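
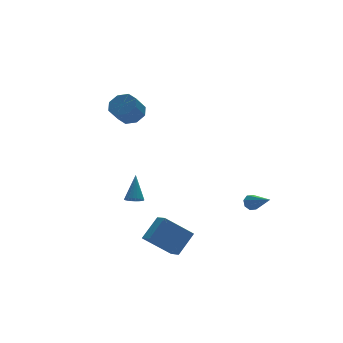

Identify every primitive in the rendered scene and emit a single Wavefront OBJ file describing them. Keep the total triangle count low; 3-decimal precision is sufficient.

v -0.606 3.465 2.564
v 0.045 3.139 2.982
v -0.723 2.748 3.874
v -1.374 3.075 3.456
v -0.073 3.749 3.148
v -0.841 3.358 4.04
v -0.503 4.193 2.972
v -1.271 3.802 3.863
v -0.993 4.211 2.557
v -1.762 3.82 3.448
v -1.257 3.792 2.146
v -2.025 3.401 3.038
v -1.139 3.182 1.98
v -1.907 2.791 2.872
v -0.709 2.738 2.157
v -1.477 2.347 3.048
v -0.218 2.72 2.572
v -0.987 2.329 3.463
v 3.261 -2.339 -2.662
v 3.417 -2.549 -3.112
v 3.439 -3.801 -1.918
v 3.72 -2.404 -2.899
v 3.754 -2.221 -2.547
v 3.5 -2.107 -2.263
v 3.106 -2.129 -2.213
v 2.803 -2.274 -2.426
v 2.768 -2.458 -2.778
v 3.023 -2.572 -3.062
v -2.595 -0.381 -1.896
v -2.109 -0.536 -1.997
v -2.065 0.401 -0.544
v -2.116 -0.359 -2.097
v -2.196 -0.186 -2.166
v -2.337 -0.043 -2.194
v -2.517 0.049 -2.176
v -2.709 0.076 -2.116
v -2.883 0.033 -2.023
v -3.014 -0.074 -1.91
v -3.081 -0.227 -1.795
v -3.075 -0.403 -1.695
v -2.995 -0.577 -1.626
v -2.854 -0.72 -1.598
v -2.674 -0.812 -1.616
v -2.482 -0.839 -1.676
v -2.307 -0.795 -1.769
v -2.176 -0.689 -1.882
v -3.702 -3.947 -2.939
v -2.627 -3.603 -1.876
v -3.667 -3.13 -3.238
v -2.593 -2.787 -2.175
v -2.327 -4.453 -4.165
v -1.253 -4.11 -3.102
v -2.293 -3.637 -4.464
v -1.218 -3.293 -3.401
f 2 1 5
f 2 5 3
f 3 5 6
f 3 6 4
f 5 1 7
f 5 7 6
f 6 7 8
f 6 8 4
f 7 1 9
f 7 9 8
f 8 9 10
f 8 10 4
f 9 1 11
f 9 11 10
f 10 11 12
f 10 12 4
f 11 1 13
f 11 13 12
f 12 13 14
f 12 14 4
f 13 1 15
f 13 15 14
f 14 15 16
f 14 16 4
f 15 1 17
f 15 17 16
f 16 17 18
f 16 18 4
f 17 1 2
f 17 2 18
f 18 2 3
f 18 3 4
f 20 19 22
f 20 22 21
f 22 19 23
f 22 23 21
f 23 19 24
f 23 24 21
f 24 19 25
f 24 25 21
f 25 19 26
f 25 26 21
f 26 19 27
f 26 27 21
f 27 19 28
f 27 28 21
f 28 19 20
f 28 20 21
f 30 29 32
f 30 32 31
f 32 29 33
f 32 33 31
f 33 29 34
f 33 34 31
f 34 29 35
f 34 35 31
f 35 29 36
f 35 36 31
f 36 29 37
f 36 37 31
f 37 29 38
f 37 38 31
f 38 29 39
f 38 39 31
f 39 29 40
f 39 40 31
f 40 29 41
f 40 41 31
f 41 29 42
f 41 42 31
f 42 29 43
f 42 43 31
f 43 29 44
f 43 44 31
f 44 29 45
f 44 45 31
f 45 29 46
f 45 46 31
f 46 29 30
f 46 30 31
f 48 50 47
f 51 48 47
f 47 50 49
f 49 51 47
f 48 54 50
f 52 48 51
f 52 54 48
f 50 54 49
f 53 51 49
f 49 54 53
f 53 52 51
f 54 52 53



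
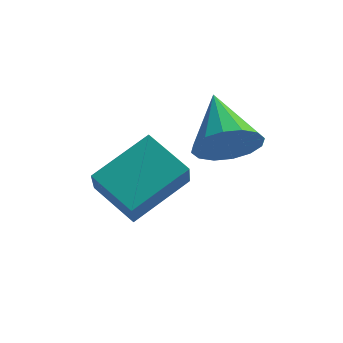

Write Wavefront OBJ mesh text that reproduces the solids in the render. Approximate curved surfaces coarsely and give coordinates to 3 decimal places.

v 2.147 -3.178 -0.642
v 2.593 -3.401 0.19
v 1.253 -1.742 0.222
v 2.899 -3.074 -0.038
v 3.003 -2.775 -0.427
v 2.878 -2.584 -0.874
v 2.557 -2.552 -1.259
v 2.126 -2.688 -1.479
v 1.701 -2.955 -1.474
v 1.396 -3.282 -1.247
v 1.292 -3.581 -0.857
v 1.417 -3.773 -0.41
v 1.738 -3.805 -0.025
v 2.168 -3.669 0.194
v -0.044 -4.27 -3.44
v 0.253 -5.149 -2.3
v -1.338 -3.79 -2.734
v -1.041 -4.669 -1.594
v 0.981 -2.791 -2.566
v 1.278 -3.67 -1.426
v -0.313 -2.311 -1.86
v -0.016 -3.19 -0.72
f 2 1 4
f 2 4 3
f 4 1 5
f 4 5 3
f 5 1 6
f 5 6 3
f 6 1 7
f 6 7 3
f 7 1 8
f 7 8 3
f 8 1 9
f 8 9 3
f 9 1 10
f 9 10 3
f 10 1 11
f 10 11 3
f 11 1 12
f 11 12 3
f 12 1 13
f 12 13 3
f 13 1 14
f 13 14 3
f 14 1 2
f 14 2 3
f 16 18 15
f 19 16 15
f 15 18 17
f 17 19 15
f 16 22 18
f 20 16 19
f 20 22 16
f 18 22 17
f 21 19 17
f 17 22 21
f 21 20 19
f 22 20 21



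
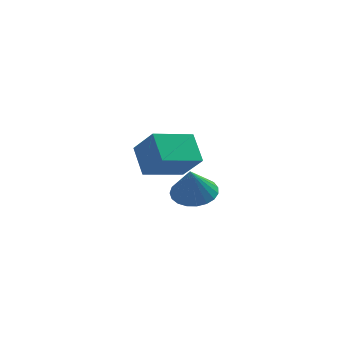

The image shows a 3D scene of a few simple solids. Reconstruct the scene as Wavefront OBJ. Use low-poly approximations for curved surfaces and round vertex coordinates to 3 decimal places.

v -1.523 0.43 -0.852
v -0.469 -0.285 0.318
v -2.186 1.397 0.337
v -1.131 0.682 1.507
v -0.089 1.898 -1.247
v 0.966 1.183 -0.077
v -0.751 2.865 -0.058
v 0.303 2.15 1.112
v 1.659 -3.336 -0.213
v 2.572 -2.975 -0.022
v 1.681 -4.144 1.213
v 2.328 -2.684 0.146
v 1.967 -2.506 0.253
v 1.554 -2.471 0.279
v 1.159 -2.586 0.219
v 0.85 -2.83 0.085
v 0.681 -3.162 -0.1
v 0.682 -3.524 -0.305
v 0.851 -3.853 -0.494
v 1.16 -4.092 -0.635
v 1.556 -4.201 -0.703
v 1.969 -4.161 -0.686
v 2.329 -3.977 -0.587
v 2.573 -3.683 -0.424
v 2.659 -3.328 -0.224
f 2 4 1
f 5 2 1
f 1 4 3
f 3 5 1
f 2 8 4
f 6 2 5
f 6 8 2
f 4 8 3
f 7 5 3
f 3 8 7
f 7 6 5
f 8 6 7
f 10 9 12
f 10 12 11
f 12 9 13
f 12 13 11
f 13 9 14
f 13 14 11
f 14 9 15
f 14 15 11
f 15 9 16
f 15 16 11
f 16 9 17
f 16 17 11
f 17 9 18
f 17 18 11
f 18 9 19
f 18 19 11
f 19 9 20
f 19 20 11
f 20 9 21
f 20 21 11
f 21 9 22
f 21 22 11
f 22 9 23
f 22 23 11
f 23 9 24
f 23 24 11
f 24 9 25
f 24 25 11
f 25 9 10
f 25 10 11



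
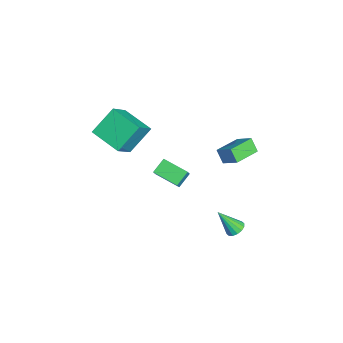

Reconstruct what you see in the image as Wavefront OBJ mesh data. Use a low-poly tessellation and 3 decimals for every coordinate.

v -4.796 -3.186 1.331
v -3.578 -3.836 2.547
v -3.492 -1.739 0.797
v -2.273 -2.389 2.013
v -4.047 -4.371 -0.053
v -2.828 -5.021 1.163
v -2.742 -2.924 -0.587
v -1.524 -3.574 0.629
v 1.084 2.821 -3.964
v 1.52 3.143 -3.705
v 0.976 1.839 -2.556
v 1.256 3.286 -3.626
v 0.946 3.305 -3.636
v 0.673 3.194 -3.735
v 0.511 2.983 -3.895
v 0.502 2.729 -4.073
v 0.649 2.5 -4.222
v 0.912 2.357 -4.302
v 1.222 2.338 -4.291
v 1.495 2.449 -4.192
v 1.658 2.66 -4.033
v 1.667 2.914 -3.854
v -3.097 2.281 -2.013
v -3.527 1.931 -1.205
v -4.304 3.502 -2.127
v -4.734 3.151 -1.319
v -2.406 3.029 -1.321
v -2.836 2.678 -0.513
v -3.613 4.249 -1.435
v -4.043 3.899 -0.627
v -3.419 -1.521 -3.245
v -2.795 -1.651 -2.488
v -4.049 -0.921 -2.622
v -3.424 -1.051 -1.865
v -2.596 -0.189 -3.695
v -1.971 -0.319 -2.938
v -3.225 0.411 -3.072
v -2.601 0.281 -2.315
f 2 4 1
f 5 2 1
f 1 4 3
f 3 5 1
f 2 8 4
f 6 2 5
f 6 8 2
f 4 8 3
f 7 5 3
f 3 8 7
f 7 6 5
f 8 6 7
f 10 9 12
f 10 12 11
f 12 9 13
f 12 13 11
f 13 9 14
f 13 14 11
f 14 9 15
f 14 15 11
f 15 9 16
f 15 16 11
f 16 9 17
f 16 17 11
f 17 9 18
f 17 18 11
f 18 9 19
f 18 19 11
f 19 9 20
f 19 20 11
f 20 9 21
f 20 21 11
f 21 9 22
f 21 22 11
f 22 9 10
f 22 10 11
f 24 26 23
f 27 24 23
f 23 26 25
f 25 27 23
f 24 30 26
f 28 24 27
f 28 30 24
f 26 30 25
f 29 27 25
f 25 30 29
f 29 28 27
f 30 28 29
f 32 34 31
f 35 32 31
f 31 34 33
f 33 35 31
f 32 38 34
f 36 32 35
f 36 38 32
f 34 38 33
f 37 35 33
f 33 38 37
f 37 36 35
f 38 36 37



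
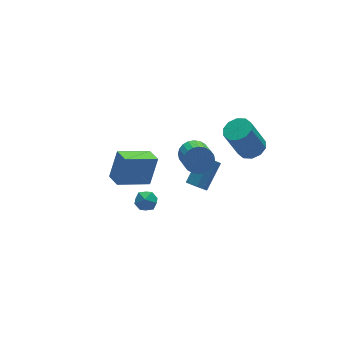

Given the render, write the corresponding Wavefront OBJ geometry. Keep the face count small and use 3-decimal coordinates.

v 1.631 -0.048 -4.393
v 2.007 0.012 -4.857
v 3.185 0.728 -3.811
v 2.809 0.668 -3.347
v 1.801 0.32 -4.836
v 2.979 1.035 -3.79
v 1.53 0.487 -4.645
v 2.708 1.203 -3.599
v 1.298 0.45 -4.359
v 2.476 1.166 -3.313
v 1.193 0.223 -4.085
v 2.371 0.938 -3.039
v 1.255 -0.108 -3.929
v 2.433 0.608 -2.883
v 1.461 -0.415 -3.95
v 2.639 0.3 -2.904
v 1.732 -0.583 -4.141
v 2.91 0.133 -3.095
v 1.964 -0.546 -4.427
v 3.142 0.17 -3.381
v 2.069 -0.318 -4.701
v 3.247 0.397 -3.655
v -4.083 -2.803 1.395
v -3.497 -2.51 2.822
v -4.066 -1.942 1.211
v -3.48 -1.649 2.638
v -2.46 -2.971 0.762
v -1.874 -2.678 2.189
v -2.443 -2.11 0.578
v -1.857 -1.817 2.005
v 1.129 -0.666 -0.765
v 1.851 -0.951 -0.84
v 1.433 -2.239 0.03
v 0.711 -1.954 0.105
v 1.878 -0.787 -0.585
v 1.46 -2.076 0.285
v 1.791 -0.605 -0.357
v 1.373 -1.894 0.513
v 1.603 -0.432 -0.191
v 1.185 -1.721 0.679
v 1.343 -0.295 -0.113
v 0.925 -1.583 0.757
v 1.051 -0.214 -0.134
v 0.632 -1.503 0.736
v 0.77 -0.202 -0.251
v 0.351 -1.49 0.619
v 0.544 -0.26 -0.446
v 0.125 -1.549 0.424
v 0.407 -0.381 -0.69
v -0.011 -1.669 0.18
v 0.38 -0.544 -0.945
v -0.038 -1.833 -0.075
v 0.467 -0.726 -1.173
v 0.049 -2.015 -0.303
v 0.655 -0.899 -1.339
v 0.237 -2.188 -0.469
v 0.915 -1.037 -1.417
v 0.497 -2.325 -0.547
v 1.208 -1.117 -1.396
v 0.789 -2.406 -0.526
v 1.489 -1.13 -1.279
v 1.07 -2.418 -0.409
v 1.715 -1.071 -1.084
v 1.296 -2.36 -0.214
v -1.673 0.181 -3.962
v -1.054 0.205 -3.698
v -1.666 -0.905 -3.882
v -1.047 -0.881 -3.618
v -1.573 -0.65 -3.266
v -1.577 0.021 -3.316
v -1.143 -0.721 -4.264
v -1.147 -0.05 -4.314
v -0.727 -0.353 -3.884
v -0.993 -0.309 -3.268
v -1.727 -0.391 -4.312
v -1.993 -0.347 -3.696
v 3.386 -2.376 0.216
v 3.842 -2.932 0.464
v 3.09 -2.779 2.191
v 2.634 -2.224 1.944
v 4.065 -2.523 0.525
v 3.313 -2.37 2.252
v 4.029 -2.058 0.468
v 3.276 -1.905 2.195
v 3.747 -1.715 0.315
v 2.995 -1.562 2.042
v 3.327 -1.624 0.124
v 2.575 -1.472 1.851
v 2.93 -1.821 -0.031
v 2.178 -1.668 1.696
v 2.707 -2.23 -0.092
v 1.955 -2.077 1.635
v 2.744 -2.695 -0.035
v 1.991 -2.542 1.692
v 3.025 -3.038 0.118
v 2.273 -2.885 1.845
v 3.445 -3.128 0.309
v 2.693 -2.976 2.036
f 2 1 5
f 2 5 3
f 3 5 6
f 3 6 4
f 5 1 7
f 5 7 6
f 6 7 8
f 6 8 4
f 7 1 9
f 7 9 8
f 8 9 10
f 8 10 4
f 9 1 11
f 9 11 10
f 10 11 12
f 10 12 4
f 11 1 13
f 11 13 12
f 12 13 14
f 12 14 4
f 13 1 15
f 13 15 14
f 14 15 16
f 14 16 4
f 15 1 17
f 15 17 16
f 16 17 18
f 16 18 4
f 17 1 19
f 17 19 18
f 18 19 20
f 18 20 4
f 19 1 21
f 19 21 20
f 20 21 22
f 20 22 4
f 21 1 2
f 21 2 22
f 22 2 3
f 22 3 4
f 24 26 23
f 27 24 23
f 23 26 25
f 25 27 23
f 24 30 26
f 28 24 27
f 28 30 24
f 26 30 25
f 29 27 25
f 25 30 29
f 29 28 27
f 30 28 29
f 32 31 35
f 32 35 33
f 33 35 36
f 33 36 34
f 35 31 37
f 35 37 36
f 36 37 38
f 36 38 34
f 37 31 39
f 37 39 38
f 38 39 40
f 38 40 34
f 39 31 41
f 39 41 40
f 40 41 42
f 40 42 34
f 41 31 43
f 41 43 42
f 42 43 44
f 42 44 34
f 43 31 45
f 43 45 44
f 44 45 46
f 44 46 34
f 45 31 47
f 45 47 46
f 46 47 48
f 46 48 34
f 47 31 49
f 47 49 48
f 48 49 50
f 48 50 34
f 49 31 51
f 49 51 50
f 50 51 52
f 50 52 34
f 51 31 53
f 51 53 52
f 52 53 54
f 52 54 34
f 53 31 55
f 53 55 54
f 54 55 56
f 54 56 34
f 55 31 57
f 55 57 56
f 56 57 58
f 56 58 34
f 57 31 59
f 57 59 58
f 58 59 60
f 58 60 34
f 59 31 61
f 59 61 60
f 60 61 62
f 60 62 34
f 61 31 63
f 61 63 62
f 62 63 64
f 62 64 34
f 63 31 32
f 63 32 64
f 64 32 33
f 64 33 34
f 65 76 70
f 65 70 66
f 65 66 72
f 65 72 75
f 65 75 76
f 66 70 74
f 70 76 69
f 76 75 67
f 75 72 71
f 72 66 73
f 68 74 69
f 68 69 67
f 68 67 71
f 68 71 73
f 68 73 74
f 69 74 70
f 67 69 76
f 71 67 75
f 73 71 72
f 74 73 66
f 78 77 81
f 78 81 79
f 79 81 82
f 79 82 80
f 81 77 83
f 81 83 82
f 82 83 84
f 82 84 80
f 83 77 85
f 83 85 84
f 84 85 86
f 84 86 80
f 85 77 87
f 85 87 86
f 86 87 88
f 86 88 80
f 87 77 89
f 87 89 88
f 88 89 90
f 88 90 80
f 89 77 91
f 89 91 90
f 90 91 92
f 90 92 80
f 91 77 93
f 91 93 92
f 92 93 94
f 92 94 80
f 93 77 95
f 93 95 94
f 94 95 96
f 94 96 80
f 95 77 97
f 95 97 96
f 96 97 98
f 96 98 80
f 97 77 78
f 97 78 98
f 98 78 79
f 98 79 80



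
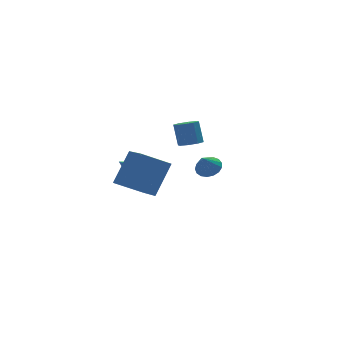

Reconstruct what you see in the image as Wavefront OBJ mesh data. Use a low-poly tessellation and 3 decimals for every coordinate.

v 2.044 2.89 -1.01
v 2.425 3.394 -1.262
v 2.437 3.994 -0.041
v 2.056 3.49 0.21
v 1.915 3.49 -1.304
v 1.928 4.09 -0.083
v 1.481 3.234 -1.174
v 1.493 3.834 0.047
v 1.376 2.777 -0.948
v 1.388 3.377 0.272
v 1.663 2.386 -0.759
v 1.675 2.986 0.462
v 2.172 2.29 -0.717
v 2.185 2.89 0.504
v 2.607 2.546 -0.847
v 2.619 3.146 0.374
v 2.712 3.003 -1.072
v 2.724 3.603 0.148
v -0.59 2.76 -2.614
v -0.003 3.468 -2.276
v -1.81 3.3 -1.626
v -0.298 3.684 -2.759
v -0.705 3.547 -3.186
v -1.068 3.11 -3.395
v -1.249 2.538 -3.305
v -1.178 2.052 -2.952
v -0.883 1.836 -2.469
v -0.476 1.972 -2.042
v -0.113 2.41 -1.833
v 0.068 2.981 -1.923
v -0.104 -3.583 1.258
v 0.47 -3.495 1.611
v -0.616 -3.877 2.162
v 0.325 -3.204 1.624
v 0.082 -2.999 1.553
v -0.204 -2.929 1.414
v -0.467 -3.008 1.24
v -0.647 -3.219 1.069
v -0.703 -3.513 0.942
v -0.622 -3.823 0.887
v -0.422 -4.079 0.917
v -0.149 -4.22 1.025
v 0.133 -4.216 1.186
v 0.362 -4.066 1.364
v 0.483 -3.806 1.517
v -3.064 -0.291 -1.115
v -1.891 0.354 0.541
v -2.928 1.449 -1.89
v -1.754 2.094 -0.234
v -1.626 -0.774 -1.946
v -0.452 -0.129 -0.29
v -1.489 0.966 -2.721
v -0.316 1.611 -1.065
f 2 1 5
f 2 5 3
f 3 5 6
f 3 6 4
f 5 1 7
f 5 7 6
f 6 7 8
f 6 8 4
f 7 1 9
f 7 9 8
f 8 9 10
f 8 10 4
f 9 1 11
f 9 11 10
f 10 11 12
f 10 12 4
f 11 1 13
f 11 13 12
f 12 13 14
f 12 14 4
f 13 1 15
f 13 15 14
f 14 15 16
f 14 16 4
f 15 1 17
f 15 17 16
f 16 17 18
f 16 18 4
f 17 1 2
f 17 2 18
f 18 2 3
f 18 3 4
f 20 19 22
f 20 22 21
f 22 19 23
f 22 23 21
f 23 19 24
f 23 24 21
f 24 19 25
f 24 25 21
f 25 19 26
f 25 26 21
f 26 19 27
f 26 27 21
f 27 19 28
f 27 28 21
f 28 19 29
f 28 29 21
f 29 19 30
f 29 30 21
f 30 19 20
f 30 20 21
f 32 31 34
f 32 34 33
f 34 31 35
f 34 35 33
f 35 31 36
f 35 36 33
f 36 31 37
f 36 37 33
f 37 31 38
f 37 38 33
f 38 31 39
f 38 39 33
f 39 31 40
f 39 40 33
f 40 31 41
f 40 41 33
f 41 31 42
f 41 42 33
f 42 31 43
f 42 43 33
f 43 31 44
f 43 44 33
f 44 31 45
f 44 45 33
f 45 31 32
f 45 32 33
f 47 49 46
f 50 47 46
f 46 49 48
f 48 50 46
f 47 53 49
f 51 47 50
f 51 53 47
f 49 53 48
f 52 50 48
f 48 53 52
f 52 51 50
f 53 51 52



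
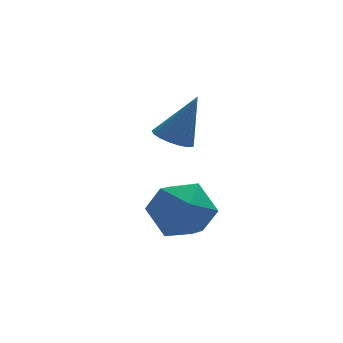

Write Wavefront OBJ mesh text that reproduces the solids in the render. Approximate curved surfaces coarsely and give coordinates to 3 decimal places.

v -4.3 -0.591 0.17
v -3.712 0.353 -0.329
v -3.608 -1.773 -1.251
v -3.02 -0.829 -1.75
v -2.654 -1.276 -0.677
v -3.081 -0.546 0.202
v -4.239 -0.874 -1.782
v -4.666 -0.144 -0.903
v -3.674 0.179 -1.536
v -2.695 -0.07 -0.853
v -4.625 -1.35 -0.727
v -3.646 -1.599 -0.044
v -3.013 2.741 0.539
v -2.341 2.654 0.217
v -2.167 2.839 2.281
v -2.389 3.01 0.221
v -2.58 3.304 0.297
v -2.87 3.469 0.429
v -3.193 3.468 0.586
v -3.475 3.3 0.732
v -3.651 3.004 0.834
v -3.681 2.648 0.868
v -3.557 2.313 0.827
v -3.31 2.077 0.72
v -2.994 1.992 0.571
v -2.683 2.08 0.415
v -2.447 2.318 0.287
f 1 12 6
f 1 6 2
f 1 2 8
f 1 8 11
f 1 11 12
f 2 6 10
f 6 12 5
f 12 11 3
f 11 8 7
f 8 2 9
f 4 10 5
f 4 5 3
f 4 3 7
f 4 7 9
f 4 9 10
f 5 10 6
f 3 5 12
f 7 3 11
f 9 7 8
f 10 9 2
f 14 13 16
f 14 16 15
f 16 13 17
f 16 17 15
f 17 13 18
f 17 18 15
f 18 13 19
f 18 19 15
f 19 13 20
f 19 20 15
f 20 13 21
f 20 21 15
f 21 13 22
f 21 22 15
f 22 13 23
f 22 23 15
f 23 13 24
f 23 24 15
f 24 13 25
f 24 25 15
f 25 13 26
f 25 26 15
f 26 13 27
f 26 27 15
f 27 13 14
f 27 14 15



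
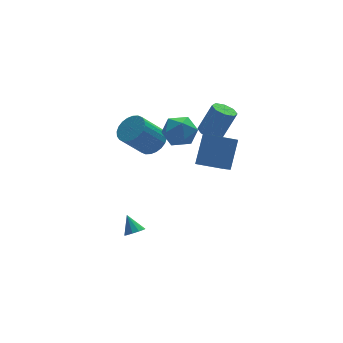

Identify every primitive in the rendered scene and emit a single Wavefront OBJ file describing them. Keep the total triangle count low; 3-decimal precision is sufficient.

v 0.712 3.648 -0.011
v 1.43 3.415 0.598
v 0.125 3.279 2.081
v -0.592 3.512 1.471
v 1.426 3.792 0.63
v 0.121 3.656 2.113
v 1.314 4.147 0.563
v 0.009 4.012 2.046
v 1.11 4.426 0.409
v -0.195 4.291 1.892
v 0.845 4.587 0.191
v -0.46 4.452 1.674
v 0.561 4.605 -0.058
v -0.744 4.469 1.425
v 0.299 4.477 -0.299
v -1.006 4.341 1.183
v 0.1 4.222 -0.497
v -1.204 4.087 0.986
v -0.005 3.881 -0.621
v -1.31 3.745 0.862
v -0.001 3.504 -0.653
v -1.306 3.368 0.83
v 0.111 3.148 -0.586
v -1.194 3.013 0.897
v 0.315 2.869 -0.432
v -0.99 2.734 1.051
v 0.58 2.708 -0.214
v -0.725 2.573 1.269
v 0.864 2.691 0.035
v -0.441 2.555 1.518
v 1.126 2.819 0.277
v -0.179 2.683 1.759
v 1.324 3.073 0.474
v 0.02 2.938 1.957
v -1.724 -0.143 -4.214
v -1.188 0.104 -4.321
v -1.896 0.623 -3.306
v -1.44 0.286 -4.522
v -1.801 0.305 -4.606
v -2.132 0.152 -4.54
v -2.308 -0.113 -4.349
v -2.261 -0.39 -4.107
v -2.009 -0.572 -3.905
v -1.648 -0.591 -3.822
v -1.316 -0.438 -3.888
v -1.141 -0.173 -4.078
v 0.836 -2.379 2.217
v 1.61 -1.495 3.773
v 1.654 -1.366 1.236
v 2.428 -0.483 2.792
v 2.012 -3.357 2.188
v 2.786 -2.474 3.744
v 2.83 -2.345 1.207
v 3.604 -1.461 2.763
v 2.742 0.294 2.39
v 3.368 0.563 2.101
v 4.164 0.516 3.781
v 3.538 0.246 4.07
v 3.017 0.971 2.278
v 3.813 0.924 3.959
v 2.506 0.982 2.521
v 3.302 0.935 4.202
v 2.132 0.59 2.687
v 2.929 0.543 4.367
v 2.116 0.024 2.679
v 2.912 -0.023 4.359
v 2.467 -0.384 2.501
v 3.263 -0.431 4.182
v 2.978 -0.395 2.258
v 3.774 -0.442 3.939
v 3.351 -0.003 2.093
v 4.148 -0.05 3.773
v 1.915 3.341 1.417
v 2.712 2.642 1.107
v 0.848 1.958 1.793
v 1.645 1.259 1.483
v 1.763 1.859 2.403
v 2.422 2.713 2.17
v 1.138 1.887 0.73
v 1.797 2.741 0.497
v 2.231 1.743 0.683
v 2.618 1.726 1.717
v 0.942 2.874 1.183
v 1.329 2.857 2.217
f 2 1 5
f 2 5 3
f 3 5 6
f 3 6 4
f 5 1 7
f 5 7 6
f 6 7 8
f 6 8 4
f 7 1 9
f 7 9 8
f 8 9 10
f 8 10 4
f 9 1 11
f 9 11 10
f 10 11 12
f 10 12 4
f 11 1 13
f 11 13 12
f 12 13 14
f 12 14 4
f 13 1 15
f 13 15 14
f 14 15 16
f 14 16 4
f 15 1 17
f 15 17 16
f 16 17 18
f 16 18 4
f 17 1 19
f 17 19 18
f 18 19 20
f 18 20 4
f 19 1 21
f 19 21 20
f 20 21 22
f 20 22 4
f 21 1 23
f 21 23 22
f 22 23 24
f 22 24 4
f 23 1 25
f 23 25 24
f 24 25 26
f 24 26 4
f 25 1 27
f 25 27 26
f 26 27 28
f 26 28 4
f 27 1 29
f 27 29 28
f 28 29 30
f 28 30 4
f 29 1 31
f 29 31 30
f 30 31 32
f 30 32 4
f 31 1 33
f 31 33 32
f 32 33 34
f 32 34 4
f 33 1 2
f 33 2 34
f 34 2 3
f 34 3 4
f 36 35 38
f 36 38 37
f 38 35 39
f 38 39 37
f 39 35 40
f 39 40 37
f 40 35 41
f 40 41 37
f 41 35 42
f 41 42 37
f 42 35 43
f 42 43 37
f 43 35 44
f 43 44 37
f 44 35 45
f 44 45 37
f 45 35 46
f 45 46 37
f 46 35 36
f 46 36 37
f 48 50 47
f 51 48 47
f 47 50 49
f 49 51 47
f 48 54 50
f 52 48 51
f 52 54 48
f 50 54 49
f 53 51 49
f 49 54 53
f 53 52 51
f 54 52 53
f 56 55 59
f 56 59 57
f 57 59 60
f 57 60 58
f 59 55 61
f 59 61 60
f 60 61 62
f 60 62 58
f 61 55 63
f 61 63 62
f 62 63 64
f 62 64 58
f 63 55 65
f 63 65 64
f 64 65 66
f 64 66 58
f 65 55 67
f 65 67 66
f 66 67 68
f 66 68 58
f 67 55 69
f 67 69 68
f 68 69 70
f 68 70 58
f 69 55 71
f 69 71 70
f 70 71 72
f 70 72 58
f 71 55 56
f 71 56 72
f 72 56 57
f 72 57 58
f 73 84 78
f 73 78 74
f 73 74 80
f 73 80 83
f 73 83 84
f 74 78 82
f 78 84 77
f 84 83 75
f 83 80 79
f 80 74 81
f 76 82 77
f 76 77 75
f 76 75 79
f 76 79 81
f 76 81 82
f 77 82 78
f 75 77 84
f 79 75 83
f 81 79 80
f 82 81 74



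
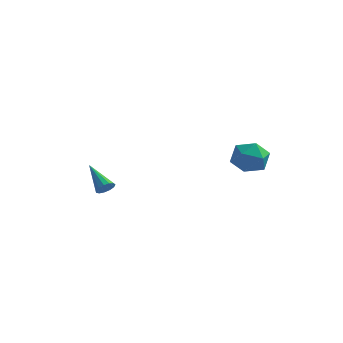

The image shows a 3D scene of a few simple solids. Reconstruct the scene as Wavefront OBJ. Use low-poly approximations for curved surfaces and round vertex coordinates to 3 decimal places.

v 3.621 4.821 -2.302
v 4.393 4.543 -1.442
v 2.587 3.257 -1.878
v 3.359 2.979 -1.018
v 2.654 3.928 -0.9
v 3.293 4.895 -1.162
v 3.687 2.905 -2.158
v 4.326 3.872 -2.42
v 4.434 3.359 -1.353
v 3.795 3.992 -0.576
v 3.185 3.808 -2.744
v 2.546 4.441 -1.967
v -3.207 -0.123 -3.483
v -2.792 0.022 -3.09
v -4.573 0.743 -2.357
v -2.809 0.275 -3.305
v -2.953 0.401 -3.577
v -3.177 0.362 -3.819
v -3.411 0.168 -3.954
v -3.581 -0.118 -3.94
v -3.631 -0.405 -3.78
v -3.547 -0.603 -3.526
v -3.355 -0.648 -3.259
v -3.116 -0.526 -3.062
v -2.906 -0.277 -2.999
f 1 12 6
f 1 6 2
f 1 2 8
f 1 8 11
f 1 11 12
f 2 6 10
f 6 12 5
f 12 11 3
f 11 8 7
f 8 2 9
f 4 10 5
f 4 5 3
f 4 3 7
f 4 7 9
f 4 9 10
f 5 10 6
f 3 5 12
f 7 3 11
f 9 7 8
f 10 9 2
f 14 13 16
f 14 16 15
f 16 13 17
f 16 17 15
f 17 13 18
f 17 18 15
f 18 13 19
f 18 19 15
f 19 13 20
f 19 20 15
f 20 13 21
f 20 21 15
f 21 13 22
f 21 22 15
f 22 13 23
f 22 23 15
f 23 13 24
f 23 24 15
f 24 13 25
f 24 25 15
f 25 13 14
f 25 14 15



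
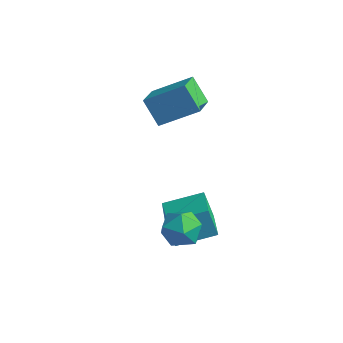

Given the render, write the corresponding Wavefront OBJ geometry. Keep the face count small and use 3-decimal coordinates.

v 2.194 -2.669 -1.001
v 3.197 -2.485 -0.976
v 2.423 -4.035 -0.104
v 3.426 -3.851 -0.079
v 2.783 -3.244 0.429
v 2.642 -2.4 -0.125
v 2.978 -4.12 -0.955
v 2.837 -3.276 -1.509
v 3.682 -3.382 -0.948
v 3.561 -2.84 -0.092
v 2.059 -3.68 -0.988
v 1.938 -3.138 -0.132
v -2.826 1.454 2.462
v -2.141 0.067 3.064
v -1.423 2.594 3.489
v -0.737 1.208 4.091
v -1.903 1.392 1.269
v -1.217 0.006 1.871
v -0.499 2.533 2.296
v 0.186 1.146 2.898
v 2.11 -2.819 -2.524
v 1.555 -2.818 -1.206
v 0.696 -1.371 -3.121
v 0.141 -1.37 -1.804
v 3.319 -1.43 -2.016
v 2.764 -1.429 -0.699
v 1.905 0.018 -2.614
v 1.35 0.019 -1.296
f 1 12 6
f 1 6 2
f 1 2 8
f 1 8 11
f 1 11 12
f 2 6 10
f 6 12 5
f 12 11 3
f 11 8 7
f 8 2 9
f 4 10 5
f 4 5 3
f 4 3 7
f 4 7 9
f 4 9 10
f 5 10 6
f 3 5 12
f 7 3 11
f 9 7 8
f 10 9 2
f 14 16 13
f 17 14 13
f 13 16 15
f 15 17 13
f 14 20 16
f 18 14 17
f 18 20 14
f 16 20 15
f 19 17 15
f 15 20 19
f 19 18 17
f 20 18 19
f 22 24 21
f 25 22 21
f 21 24 23
f 23 25 21
f 22 28 24
f 26 22 25
f 26 28 22
f 24 28 23
f 27 25 23
f 23 28 27
f 27 26 25
f 28 26 27



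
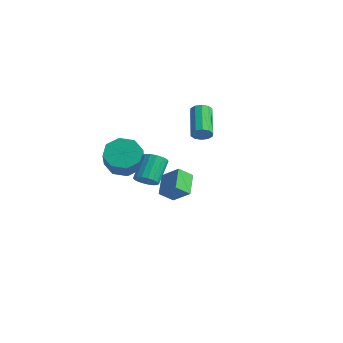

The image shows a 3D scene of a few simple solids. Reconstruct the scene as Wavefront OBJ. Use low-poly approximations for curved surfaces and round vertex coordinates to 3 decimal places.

v 2.799 -2.71 2.08
v 3.227 -2.883 2.398
v 2.769 -2.143 3.417
v 2.341 -1.97 3.1
v 3.32 -2.661 2.279
v 2.862 -1.922 3.298
v 3.294 -2.451 2.115
v 2.836 -1.711 3.134
v 3.155 -2.3 1.943
v 2.697 -1.56 2.962
v 2.934 -2.243 1.802
v 2.476 -1.503 2.821
v 2.682 -2.293 1.725
v 2.224 -1.553 2.744
v 2.457 -2.438 1.73
v 1.999 -1.699 2.749
v 2.31 -2.646 1.814
v 1.852 -1.906 2.834
v 2.275 -2.868 1.96
v 1.818 -2.128 2.979
v 2.36 -3.054 2.133
v 1.903 -2.314 3.152
v 2.546 -3.161 2.294
v 2.088 -2.422 3.314
v 2.789 -3.165 2.407
v 2.332 -2.425 3.426
v 3.035 -3.064 2.444
v 2.577 -2.325 3.463
v -2 1.002 0.202
v -1.122 1.335 0.812
v -1.918 1.706 -0.302
v -1.039 2.04 0.308
v -1.221 0.36 -0.568
v -0.342 0.694 0.042
v -1.138 1.065 -1.072
v -0.26 1.398 -0.462
v -1.975 -0.973 1.454
v -1.358 -0.487 1.035
v 0.031 -1.34 2.086
v -0.585 -1.827 2.506
v -1.595 -0.181 1.595
v -0.205 -1.034 2.647
v -2.054 -0.339 2.073
v -0.664 -1.192 3.125
v -2.466 -0.868 2.189
v -1.077 -1.722 3.24
v -2.591 -1.46 1.874
v -1.202 -2.313 2.925
v -2.355 -1.766 1.313
v -0.965 -2.619 2.365
v -1.896 -1.608 0.835
v -0.506 -2.461 1.887
v -1.483 -1.078 0.72
v -0.094 -1.932 1.771
v -1.683 2.919 2.455
v -1.406 2.773 2.87
v -2.62 3.516 3.94
v -2.897 3.661 3.525
v -1.306 3.065 2.781
v -2.519 3.808 3.851
v -1.35 3.301 2.568
v -2.563 4.044 3.637
v -1.521 3.391 2.311
v -2.734 4.134 3.381
v -1.754 3.3 2.109
v -2.968 4.043 3.179
v -1.96 3.064 2.04
v -3.174 3.807 3.11
v -2.061 2.772 2.129
v -3.274 3.515 3.199
v -2.017 2.536 2.343
v -3.23 3.279 3.412
v -1.846 2.446 2.599
v -3.059 3.189 3.669
v -1.612 2.537 2.801
v -2.826 3.28 3.871
f 2 1 5
f 2 5 3
f 3 5 6
f 3 6 4
f 5 1 7
f 5 7 6
f 6 7 8
f 6 8 4
f 7 1 9
f 7 9 8
f 8 9 10
f 8 10 4
f 9 1 11
f 9 11 10
f 10 11 12
f 10 12 4
f 11 1 13
f 11 13 12
f 12 13 14
f 12 14 4
f 13 1 15
f 13 15 14
f 14 15 16
f 14 16 4
f 15 1 17
f 15 17 16
f 16 17 18
f 16 18 4
f 17 1 19
f 17 19 18
f 18 19 20
f 18 20 4
f 19 1 21
f 19 21 20
f 20 21 22
f 20 22 4
f 21 1 23
f 21 23 22
f 22 23 24
f 22 24 4
f 23 1 25
f 23 25 24
f 24 25 26
f 24 26 4
f 25 1 27
f 25 27 26
f 26 27 28
f 26 28 4
f 27 1 2
f 27 2 28
f 28 2 3
f 28 3 4
f 30 32 29
f 33 30 29
f 29 32 31
f 31 33 29
f 30 36 32
f 34 30 33
f 34 36 30
f 32 36 31
f 35 33 31
f 31 36 35
f 35 34 33
f 36 34 35
f 38 37 41
f 38 41 39
f 39 41 42
f 39 42 40
f 41 37 43
f 41 43 42
f 42 43 44
f 42 44 40
f 43 37 45
f 43 45 44
f 44 45 46
f 44 46 40
f 45 37 47
f 45 47 46
f 46 47 48
f 46 48 40
f 47 37 49
f 47 49 48
f 48 49 50
f 48 50 40
f 49 37 51
f 49 51 50
f 50 51 52
f 50 52 40
f 51 37 53
f 51 53 52
f 52 53 54
f 52 54 40
f 53 37 38
f 53 38 54
f 54 38 39
f 54 39 40
f 56 55 59
f 56 59 57
f 57 59 60
f 57 60 58
f 59 55 61
f 59 61 60
f 60 61 62
f 60 62 58
f 61 55 63
f 61 63 62
f 62 63 64
f 62 64 58
f 63 55 65
f 63 65 64
f 64 65 66
f 64 66 58
f 65 55 67
f 65 67 66
f 66 67 68
f 66 68 58
f 67 55 69
f 67 69 68
f 68 69 70
f 68 70 58
f 69 55 71
f 69 71 70
f 70 71 72
f 70 72 58
f 71 55 73
f 71 73 72
f 72 73 74
f 72 74 58
f 73 55 75
f 73 75 74
f 74 75 76
f 74 76 58
f 75 55 56
f 75 56 76
f 76 56 57
f 76 57 58



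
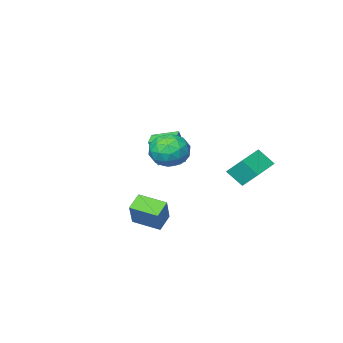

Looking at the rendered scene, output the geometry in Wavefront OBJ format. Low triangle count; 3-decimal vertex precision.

v 2.804 1.712 -0.323
v 3.485 2.535 1.175
v 1.898 3.042 -0.642
v 2.58 3.865 0.856
v 3.64 2.135 -0.936
v 4.322 2.958 0.562
v 2.735 3.465 -1.255
v 3.416 4.288 0.243
v -1.678 -3.36 0.756
v -1.109 -3.473 2.607
v -2.79 -2.255 1.166
v -2.22 -2.368 3.017
v -0.96 -2.572 0.583
v -0.39 -2.685 2.434
v -2.071 -1.467 0.993
v -1.502 -1.58 2.844
v -3.889 1.519 1.714
v -4.282 2.401 2.727
v -4.394 2.327 0.814
v -4.787 3.209 1.828
v -2.113 2.471 1.572
v -2.506 3.353 2.586
v -2.618 3.279 0.673
v -3.011 4.161 1.686
v 1.421 1.667 2.518
v 1.897 1.221 3.536
v -0.377 1.359 3.224
v 0.099 0.913 4.242
v 0.204 2.091 3.991
v 1.316 2.281 3.555
v 0.204 0.299 3.205
v 1.316 0.489 2.769
v 1.145 0.375 3.961
v 1.145 1.483 4.446
v 0.375 1.097 2.314
v 0.375 2.205 2.799
v 1.817 1.472 2.965
v -0.297 1.108 3.795
v -0.235 1.801 3.647
v 0.045 1.539 4.245
v 1.475 2.095 2.976
v 1.755 1.832 3.575
v 0.76 2.343 3.841
v -0.235 0.748 3.185
v 0.045 0.485 3.784
v 1.475 1.041 2.515
v 1.755 0.779 3.113
v 0.76 0.237 2.919
v 1.655 0.712 3.813
v 0.598 0.53 4.228
v 0.66 0.17 3.619
v 1.313 0.282 3.363
v 1.655 1.363 4.099
v 0.598 1.181 4.513
v 0.66 1.874 4.366
v 1.313 1.986 4.109
v 1.213 0.866 4.348
v 0.922 1.399 2.247
v -0.135 1.217 2.661
v 0.207 0.594 2.651
v 0.86 0.706 2.394
v 0.922 2.05 2.532
v -0.135 1.868 2.947
v 0.207 2.298 3.397
v 0.86 2.41 3.141
v 0.307 1.714 2.412
f 2 4 1
f 5 2 1
f 1 4 3
f 3 5 1
f 2 8 4
f 6 2 5
f 6 8 2
f 4 8 3
f 7 5 3
f 3 8 7
f 7 6 5
f 8 6 7
f 10 12 9
f 13 10 9
f 9 12 11
f 11 13 9
f 10 16 12
f 14 10 13
f 14 16 10
f 12 16 11
f 15 13 11
f 11 16 15
f 15 14 13
f 16 14 15
f 18 20 17
f 21 18 17
f 17 20 19
f 19 21 17
f 18 24 20
f 22 18 21
f 22 24 18
f 20 24 19
f 23 21 19
f 19 24 23
f 23 22 21
f 24 22 23
f 25 62 41
f 62 36 65
f 41 65 30
f 62 65 41
f 25 41 37
f 41 30 42
f 37 42 26
f 41 42 37
f 25 37 46
f 37 26 47
f 46 47 32
f 37 47 46
f 25 46 58
f 46 32 61
f 58 61 35
f 46 61 58
f 25 58 62
f 58 35 66
f 62 66 36
f 58 66 62
f 26 42 53
f 42 30 56
f 53 56 34
f 42 56 53
f 30 65 43
f 65 36 64
f 43 64 29
f 65 64 43
f 36 66 63
f 66 35 59
f 63 59 27
f 66 59 63
f 35 61 60
f 61 32 48
f 60 48 31
f 61 48 60
f 32 47 52
f 47 26 49
f 52 49 33
f 47 49 52
f 28 54 40
f 54 34 55
f 40 55 29
f 54 55 40
f 28 40 38
f 40 29 39
f 38 39 27
f 40 39 38
f 28 38 45
f 38 27 44
f 45 44 31
f 38 44 45
f 28 45 50
f 45 31 51
f 50 51 33
f 45 51 50
f 28 50 54
f 50 33 57
f 54 57 34
f 50 57 54
f 29 55 43
f 55 34 56
f 43 56 30
f 55 56 43
f 27 39 63
f 39 29 64
f 63 64 36
f 39 64 63
f 31 44 60
f 44 27 59
f 60 59 35
f 44 59 60
f 33 51 52
f 51 31 48
f 52 48 32
f 51 48 52
f 34 57 53
f 57 33 49
f 53 49 26
f 57 49 53



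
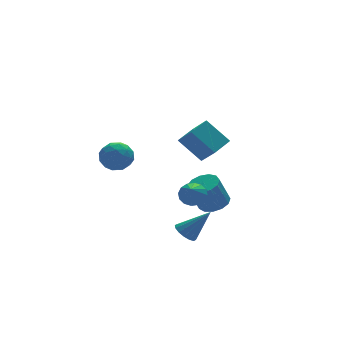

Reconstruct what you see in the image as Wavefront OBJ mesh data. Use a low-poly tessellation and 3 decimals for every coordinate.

v 1.766 -0.79 -2.911
v 2.408 -0.177 -2.636
v 1.717 -0.197 -0.974
v 1.074 -0.81 -1.249
v 1.999 0.104 -2.803
v 1.307 0.084 -1.141
v 1.515 0.101 -3.005
v 0.823 0.081 -1.343
v 1.111 -0.185 -3.176
v 0.419 -0.205 -1.514
v 0.914 -0.663 -3.264
v 0.223 -0.683 -1.602
v 0.989 -1.182 -3.239
v 0.297 -1.202 -1.577
v 1.309 -1.575 -3.11
v 0.618 -1.596 -1.448
v 1.775 -1.72 -2.918
v 1.084 -1.74 -1.256
v 2.238 -1.569 -2.724
v 1.546 -1.589 -1.062
v 2.551 -1.171 -2.589
v 1.859 -1.191 -0.927
v 2.614 -0.652 -2.556
v 1.923 -0.672 -0.894
v -0.455 -3.723 2.271
v -0.212 -4.798 3.332
v -1.324 -2.712 3.495
v -1.081 -3.787 4.556
v 0.701 -3.133 2.604
v 0.944 -4.208 3.665
v -0.168 -2.122 3.828
v 0.075 -3.197 4.889
v -2.583 3.017 0.819
v -2.071 2.132 1.012
v -3.349 2.288 -0.492
v -2.837 1.403 -0.299
v -3.572 1.734 0.36
v -3.098 2.185 1.17
v -2.322 2.235 -0.65
v -1.848 2.686 0.16
v -1.91 1.648 0.104
v -2.683 1.338 0.729
v -2.737 3.082 -0.209
v -3.51 2.772 0.416
v -2.259 2.639 1.03
v -3.161 1.781 -0.51
v -3.592 1.976 -0.123
v -3.292 1.456 -0.009
v -2.863 2.67 1.123
v -2.563 2.149 1.237
v -3.445 1.915 0.854
v -2.857 2.271 -0.717
v -2.557 1.75 -0.603
v -2.128 2.964 0.529
v -1.828 2.444 0.643
v -1.975 2.505 -0.334
v -1.864 1.834 0.611
v -2.314 1.405 -0.16
v -2.011 1.895 -0.367
v -1.733 2.16 0.11
v -2.318 1.652 0.978
v -2.769 1.223 0.207
v -3.201 1.418 0.594
v -2.922 1.683 1.071
v -2.223 1.368 0.444
v -2.651 3.197 0.313
v -3.102 2.768 -0.458
v -2.498 2.737 -0.551
v -2.219 3.002 -0.074
v -3.106 3.015 0.68
v -3.556 2.586 -0.091
v -3.687 2.26 0.41
v -3.409 2.525 0.887
v -3.197 3.052 0.076
v -0.212 -2.218 -1.061
v 0.208 -2.81 -1.372
v -0.828 -3.202 -0.019
v 0.448 -2.651 -1.081
v 0.51 -2.377 -0.785
v 0.379 -2.059 -0.562
v 0.09 -1.784 -0.474
v -0.281 -1.626 -0.543
v -0.633 -1.626 -0.751
v -0.873 -1.785 -1.042
v -0.935 -2.059 -1.338
v -0.804 -2.377 -1.56
v -0.514 -2.652 -1.649
v -0.144 -2.81 -1.58
v -0.878 -2.699 -3.597
v -0.492 -2.069 -3.724
v 0.378 -3.161 -2.083
v -0.766 -1.969 -3.467
v -1.069 -2.065 -3.245
v -1.321 -2.331 -3.117
v -1.455 -2.696 -3.117
v -1.433 -3.061 -3.246
v -1.263 -3.33 -3.469
v -0.99 -3.429 -3.726
v -0.687 -3.333 -3.949
v -0.435 -3.067 -4.077
v -0.301 -2.703 -4.076
v -0.322 -2.337 -3.947
f 2 1 5
f 2 5 3
f 3 5 6
f 3 6 4
f 5 1 7
f 5 7 6
f 6 7 8
f 6 8 4
f 7 1 9
f 7 9 8
f 8 9 10
f 8 10 4
f 9 1 11
f 9 11 10
f 10 11 12
f 10 12 4
f 11 1 13
f 11 13 12
f 12 13 14
f 12 14 4
f 13 1 15
f 13 15 14
f 14 15 16
f 14 16 4
f 15 1 17
f 15 17 16
f 16 17 18
f 16 18 4
f 17 1 19
f 17 19 18
f 18 19 20
f 18 20 4
f 19 1 21
f 19 21 20
f 20 21 22
f 20 22 4
f 21 1 23
f 21 23 22
f 22 23 24
f 22 24 4
f 23 1 2
f 23 2 24
f 24 2 3
f 24 3 4
f 26 28 25
f 29 26 25
f 25 28 27
f 27 29 25
f 26 32 28
f 30 26 29
f 30 32 26
f 28 32 27
f 31 29 27
f 27 32 31
f 31 30 29
f 32 30 31
f 33 70 49
f 70 44 73
f 49 73 38
f 70 73 49
f 33 49 45
f 49 38 50
f 45 50 34
f 49 50 45
f 33 45 54
f 45 34 55
f 54 55 40
f 45 55 54
f 33 54 66
f 54 40 69
f 66 69 43
f 54 69 66
f 33 66 70
f 66 43 74
f 70 74 44
f 66 74 70
f 34 50 61
f 50 38 64
f 61 64 42
f 50 64 61
f 38 73 51
f 73 44 72
f 51 72 37
f 73 72 51
f 44 74 71
f 74 43 67
f 71 67 35
f 74 67 71
f 43 69 68
f 69 40 56
f 68 56 39
f 69 56 68
f 40 55 60
f 55 34 57
f 60 57 41
f 55 57 60
f 36 62 48
f 62 42 63
f 48 63 37
f 62 63 48
f 36 48 46
f 48 37 47
f 46 47 35
f 48 47 46
f 36 46 53
f 46 35 52
f 53 52 39
f 46 52 53
f 36 53 58
f 53 39 59
f 58 59 41
f 53 59 58
f 36 58 62
f 58 41 65
f 62 65 42
f 58 65 62
f 37 63 51
f 63 42 64
f 51 64 38
f 63 64 51
f 35 47 71
f 47 37 72
f 71 72 44
f 47 72 71
f 39 52 68
f 52 35 67
f 68 67 43
f 52 67 68
f 41 59 60
f 59 39 56
f 60 56 40
f 59 56 60
f 42 65 61
f 65 41 57
f 61 57 34
f 65 57 61
f 76 75 78
f 76 78 77
f 78 75 79
f 78 79 77
f 79 75 80
f 79 80 77
f 80 75 81
f 80 81 77
f 81 75 82
f 81 82 77
f 82 75 83
f 82 83 77
f 83 75 84
f 83 84 77
f 84 75 85
f 84 85 77
f 85 75 86
f 85 86 77
f 86 75 87
f 86 87 77
f 87 75 88
f 87 88 77
f 88 75 76
f 88 76 77
f 90 89 92
f 90 92 91
f 92 89 93
f 92 93 91
f 93 89 94
f 93 94 91
f 94 89 95
f 94 95 91
f 95 89 96
f 95 96 91
f 96 89 97
f 96 97 91
f 97 89 98
f 97 98 91
f 98 89 99
f 98 99 91
f 99 89 100
f 99 100 91
f 100 89 101
f 100 101 91
f 101 89 102
f 101 102 91
f 102 89 90
f 102 90 91



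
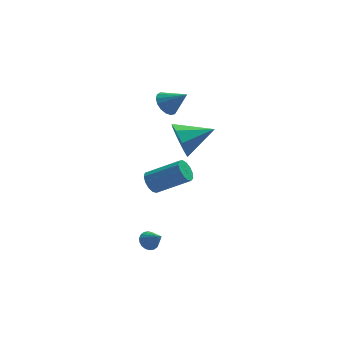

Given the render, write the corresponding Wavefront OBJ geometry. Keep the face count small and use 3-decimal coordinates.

v -3.563 1.862 -0.695
v -3.238 1.795 -1.23
v -1.691 1.392 -0.241
v -2.017 1.458 0.295
v -3.209 2.137 -1.137
v -1.662 1.733 -0.148
v -3.292 2.391 -0.903
v -1.745 1.987 0.086
v -3.461 2.477 -0.603
v -1.915 2.073 0.386
v -3.663 2.367 -0.332
v -2.116 1.964 0.657
v -3.833 2.098 -0.177
v -2.286 1.694 0.813
v -3.918 1.753 -0.185
v -2.371 1.35 0.804
v -3.89 1.443 -0.355
v -2.343 1.039 0.634
v -3.758 1.266 -0.634
v -2.211 0.862 0.356
v -3.565 1.278 -0.931
v -2.018 0.874 0.058
v -3.371 1.475 -1.153
v -1.824 1.072 -0.164
v -3.939 -0.504 -2.965
v -3.751 -0.812 -3.353
v -3.441 -1.096 -2.255
v -3.584 -0.647 -3.332
v -3.487 -0.453 -3.239
v -3.48 -0.27 -3.091
v -3.563 -0.133 -2.918
v -3.721 -0.069 -2.755
v -3.922 -0.091 -2.633
v -4.126 -0.195 -2.577
v -4.293 -0.361 -2.598
v -4.39 -0.554 -2.692
v -4.397 -0.738 -2.839
v -4.314 -0.875 -3.012
v -4.156 -0.939 -3.176
v -3.955 -0.916 -3.297
v -2.646 3.595 3.486
v -2.164 3.591 2.965
v -1.754 3.165 4.314
v -2.137 3.902 3.098
v -2.227 4.143 3.32
v -2.413 4.259 3.58
v -2.652 4.222 3.819
v -2.889 4.042 3.981
v -3.071 3.759 4.03
v -3.156 3.439 3.955
v -3.123 3.154 3.772
v -2.982 2.97 3.524
v -2.763 2.93 3.267
v -2.517 3.041 3.061
v -2.301 3.28 2.951
v -2.168 2.599 1.576
v -1.853 2.188 0.697
v -0.512 2.821 2.064
v -1.943 2.962 0.65
v -2.165 3.524 1.145
v -2.388 3.543 1.893
v -2.482 3.01 2.455
v -2.392 2.235 2.502
v -2.171 1.674 2.006
v -1.947 1.655 1.259
f 2 1 5
f 2 5 3
f 3 5 6
f 3 6 4
f 5 1 7
f 5 7 6
f 6 7 8
f 6 8 4
f 7 1 9
f 7 9 8
f 8 9 10
f 8 10 4
f 9 1 11
f 9 11 10
f 10 11 12
f 10 12 4
f 11 1 13
f 11 13 12
f 12 13 14
f 12 14 4
f 13 1 15
f 13 15 14
f 14 15 16
f 14 16 4
f 15 1 17
f 15 17 16
f 16 17 18
f 16 18 4
f 17 1 19
f 17 19 18
f 18 19 20
f 18 20 4
f 19 1 21
f 19 21 20
f 20 21 22
f 20 22 4
f 21 1 23
f 21 23 22
f 22 23 24
f 22 24 4
f 23 1 2
f 23 2 24
f 24 2 3
f 24 3 4
f 26 25 28
f 26 28 27
f 28 25 29
f 28 29 27
f 29 25 30
f 29 30 27
f 30 25 31
f 30 31 27
f 31 25 32
f 31 32 27
f 32 25 33
f 32 33 27
f 33 25 34
f 33 34 27
f 34 25 35
f 34 35 27
f 35 25 36
f 35 36 27
f 36 25 37
f 36 37 27
f 37 25 38
f 37 38 27
f 38 25 39
f 38 39 27
f 39 25 40
f 39 40 27
f 40 25 26
f 40 26 27
f 42 41 44
f 42 44 43
f 44 41 45
f 44 45 43
f 45 41 46
f 45 46 43
f 46 41 47
f 46 47 43
f 47 41 48
f 47 48 43
f 48 41 49
f 48 49 43
f 49 41 50
f 49 50 43
f 50 41 51
f 50 51 43
f 51 41 52
f 51 52 43
f 52 41 53
f 52 53 43
f 53 41 54
f 53 54 43
f 54 41 55
f 54 55 43
f 55 41 42
f 55 42 43
f 57 56 59
f 57 59 58
f 59 56 60
f 59 60 58
f 60 56 61
f 60 61 58
f 61 56 62
f 61 62 58
f 62 56 63
f 62 63 58
f 63 56 64
f 63 64 58
f 64 56 65
f 64 65 58
f 65 56 57
f 65 57 58



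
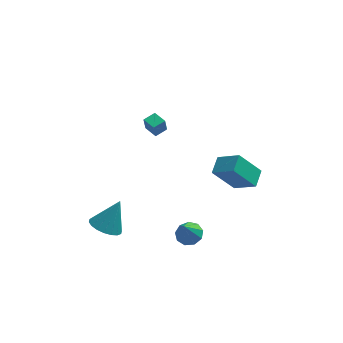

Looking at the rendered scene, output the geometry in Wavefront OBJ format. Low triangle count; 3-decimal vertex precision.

v -0.876 3.422 -1.942
v -0.978 3.247 -1.014
v -1.476 4.143 -1.871
v -1.577 3.968 -0.943
v -0.243 3.932 -1.777
v -0.344 3.757 -0.849
v -0.842 4.653 -1.706
v -0.944 4.478 -0.778
v -3.417 -3.608 -3.382
v -2.552 -3.979 -3.654
v -2.623 -2.972 -1.718
v -2.539 -3.574 -3.815
v -2.7 -3.175 -3.89
v -3.003 -2.862 -3.865
v -3.388 -2.697 -3.744
v -3.779 -2.713 -3.551
v -4.098 -2.905 -3.325
v -4.283 -3.237 -3.11
v -4.296 -3.642 -2.949
v -4.135 -4.04 -2.874
v -3.832 -4.353 -2.899
v -3.447 -4.518 -3.02
v -3.056 -4.503 -3.213
v -2.737 -4.31 -3.439
v 2.313 -2.415 0.359
v 3.459 -3.053 1.166
v 2.617 -1.385 0.74
v 3.763 -2.023 1.547
v 3.537 -2.197 -1.207
v 4.683 -2.835 -0.4
v 3.841 -1.167 -0.826
v 4.987 -1.805 -0.019
v 1.117 -3.27 -4.31
v 1.803 -3.659 -4.351
v 0.823 -3.93 -2.95
v 1.874 -3.183 -4.105
v 1.591 -2.748 -3.955
v 1.086 -2.557 -3.972
v 0.595 -2.7 -4.147
v 0.348 -3.11 -4.398
v 0.461 -3.595 -4.609
v 0.881 -3.928 -4.68
v 1.411 -3.953 -4.578
f 2 4 1
f 5 2 1
f 1 4 3
f 3 5 1
f 2 8 4
f 6 2 5
f 6 8 2
f 4 8 3
f 7 5 3
f 3 8 7
f 7 6 5
f 8 6 7
f 10 9 12
f 10 12 11
f 12 9 13
f 12 13 11
f 13 9 14
f 13 14 11
f 14 9 15
f 14 15 11
f 15 9 16
f 15 16 11
f 16 9 17
f 16 17 11
f 17 9 18
f 17 18 11
f 18 9 19
f 18 19 11
f 19 9 20
f 19 20 11
f 20 9 21
f 20 21 11
f 21 9 22
f 21 22 11
f 22 9 23
f 22 23 11
f 23 9 24
f 23 24 11
f 24 9 10
f 24 10 11
f 26 28 25
f 29 26 25
f 25 28 27
f 27 29 25
f 26 32 28
f 30 26 29
f 30 32 26
f 28 32 27
f 31 29 27
f 27 32 31
f 31 30 29
f 32 30 31
f 34 33 36
f 34 36 35
f 36 33 37
f 36 37 35
f 37 33 38
f 37 38 35
f 38 33 39
f 38 39 35
f 39 33 40
f 39 40 35
f 40 33 41
f 40 41 35
f 41 33 42
f 41 42 35
f 42 33 43
f 42 43 35
f 43 33 34
f 43 34 35



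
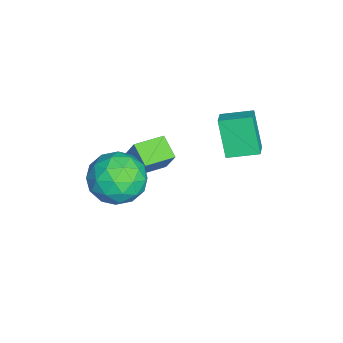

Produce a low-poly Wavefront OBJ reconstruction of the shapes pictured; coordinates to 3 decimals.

v -2.56 2.21 -0.194
v -3.317 1.826 1.427
v -2.647 3.559 0.084
v -3.405 3.175 1.706
v -1.715 2.185 0.194
v -2.473 1.801 1.816
v -1.803 3.534 0.473
v -2.56 3.15 2.094
v -3.839 -0.822 -1.421
v -3.39 -0.403 -0.263
v -2.992 -0.285 -1.943
v -2.544 0.133 -0.786
v -3.056 -1.953 -1.314
v -2.608 -1.535 -0.157
v -2.21 -1.417 -1.837
v -1.761 -0.998 -0.679
v 0.662 -0.974 1.637
v 1.639 -1.49 1.027
v -0.619 -2.19 0.613
v 0.358 -2.706 0.003
v 0.198 -2.921 1.236
v 0.99 -2.17 1.869
v 0.03 -1.51 -0.229
v 0.822 -0.759 0.404
v 1.248 -1.821 -0.126
v 1.352 -2.694 0.78
v -0.332 -0.986 0.86
v -0.228 -1.859 1.766
v 1.263 -1.125 1.422
v -0.243 -2.555 0.218
v -0.337 -2.681 0.943
v 0.237 -2.985 0.585
v 0.882 -1.525 1.917
v 1.456 -1.828 1.559
v 0.609 -2.67 1.681
v -0.436 -1.852 0.081
v 0.138 -2.155 -0.277
v 0.783 -0.695 1.055
v 1.357 -0.999 0.697
v 0.411 -1.01 -0.041
v 1.608 -1.623 0.386
v 0.855 -2.338 -0.216
v 0.662 -1.635 -0.353
v 1.127 -1.193 0.019
v 1.669 -2.136 0.918
v 0.916 -2.851 0.316
v 0.822 -2.977 1.041
v 1.287 -2.536 1.413
v 1.439 -2.331 0.24
v 0.104 -0.829 1.324
v -0.649 -1.544 0.722
v -0.267 -1.144 0.227
v 0.198 -0.703 0.599
v 0.165 -1.342 1.856
v -0.588 -2.057 1.254
v -0.107 -2.487 1.621
v 0.358 -2.045 1.993
v -0.419 -1.349 1.4
f 2 4 1
f 5 2 1
f 1 4 3
f 3 5 1
f 2 8 4
f 6 2 5
f 6 8 2
f 4 8 3
f 7 5 3
f 3 8 7
f 7 6 5
f 8 6 7
f 10 12 9
f 13 10 9
f 9 12 11
f 11 13 9
f 10 16 12
f 14 10 13
f 14 16 10
f 12 16 11
f 15 13 11
f 11 16 15
f 15 14 13
f 16 14 15
f 17 54 33
f 54 28 57
f 33 57 22
f 54 57 33
f 17 33 29
f 33 22 34
f 29 34 18
f 33 34 29
f 17 29 38
f 29 18 39
f 38 39 24
f 29 39 38
f 17 38 50
f 38 24 53
f 50 53 27
f 38 53 50
f 17 50 54
f 50 27 58
f 54 58 28
f 50 58 54
f 18 34 45
f 34 22 48
f 45 48 26
f 34 48 45
f 22 57 35
f 57 28 56
f 35 56 21
f 57 56 35
f 28 58 55
f 58 27 51
f 55 51 19
f 58 51 55
f 27 53 52
f 53 24 40
f 52 40 23
f 53 40 52
f 24 39 44
f 39 18 41
f 44 41 25
f 39 41 44
f 20 46 32
f 46 26 47
f 32 47 21
f 46 47 32
f 20 32 30
f 32 21 31
f 30 31 19
f 32 31 30
f 20 30 37
f 30 19 36
f 37 36 23
f 30 36 37
f 20 37 42
f 37 23 43
f 42 43 25
f 37 43 42
f 20 42 46
f 42 25 49
f 46 49 26
f 42 49 46
f 21 47 35
f 47 26 48
f 35 48 22
f 47 48 35
f 19 31 55
f 31 21 56
f 55 56 28
f 31 56 55
f 23 36 52
f 36 19 51
f 52 51 27
f 36 51 52
f 25 43 44
f 43 23 40
f 44 40 24
f 43 40 44
f 26 49 45
f 49 25 41
f 45 41 18
f 49 41 45



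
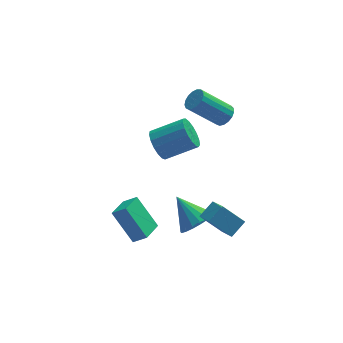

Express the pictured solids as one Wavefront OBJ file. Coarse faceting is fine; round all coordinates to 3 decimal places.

v -0.257 -2.191 -2.303
v 0.225 -1.457 -2.611
v -1.063 -1.189 -1.177
v -0.139 -1.461 -2.868
v -0.529 -1.632 -2.995
v -0.857 -1.932 -2.964
v -1.048 -2.29 -2.782
v -1.057 -2.626 -2.49
v -0.883 -2.862 -2.155
v -0.565 -2.945 -1.854
v -0.177 -2.854 -1.656
v 0.193 -2.612 -1.607
v 0.46 -2.273 -1.717
v 0.563 -1.916 -1.961
v 0.478 -1.621 -2.284
v 1.741 2.145 1.368
v 2.116 2.487 1.742
v 0.674 2.556 3.126
v 0.299 2.215 2.752
v 1.969 2.693 1.578
v 0.528 2.763 2.963
v 1.77 2.775 1.367
v 0.329 2.844 2.751
v 1.565 2.712 1.156
v 0.123 2.781 2.54
v 1.399 2.519 0.993
v -0.043 2.588 2.377
v 1.312 2.241 0.916
v -0.13 2.31 2.301
v 1.323 1.941 0.943
v -0.119 2.01 2.327
v 1.43 1.687 1.067
v -0.012 1.757 2.451
v 1.608 1.539 1.26
v 0.166 1.608 2.644
v 1.817 1.53 1.478
v 0.375 1.599 2.862
v 2.008 1.661 1.67
v 0.566 1.731 3.054
v 2.138 1.904 1.793
v 0.696 1.973 3.178
v 2.177 2.202 1.819
v 0.735 2.271 3.203
v -2.847 -4.06 -0.998
v -3.659 -3.169 0.392
v -3.443 -3.813 -1.505
v -4.255 -2.922 -0.114
v -2.205 -3.058 -1.266
v -3.017 -2.167 0.125
v -2.801 -2.811 -1.772
v -3.613 -1.92 -0.382
v -1.944 -1.446 3.123
v -1.616 -0.967 2.545
v -0.127 -1.054 3.318
v -0.456 -1.534 3.897
v -1.742 -0.713 2.817
v -0.253 -0.801 3.59
v -1.915 -0.628 3.159
v -0.426 -0.715 3.932
v -2.094 -0.729 3.492
v -0.605 -0.817 4.266
v -2.239 -0.996 3.742
v -0.75 -1.083 4.515
v -2.317 -1.365 3.849
v -0.828 -1.452 4.623
v -2.309 -1.753 3.791
v -0.82 -1.84 4.564
v -2.218 -2.071 3.579
v -0.729 -2.158 4.353
v -2.064 -2.245 3.263
v -0.575 -2.333 4.037
v -1.883 -2.237 2.915
v -0.394 -2.324 3.689
v -1.716 -2.048 2.615
v -0.227 -2.135 3.388
v -1.601 -1.72 2.431
v -0.112 -1.808 3.204
v -1.565 -1.33 2.406
v -0.076 -1.418 3.179
v 0.625 -3.538 -1.677
v 0.866 -4.649 -0.93
v -0.328 -3.14 -0.776
v -0.087 -4.251 -0.03
v 1.307 -3.049 -1.17
v 1.548 -4.16 -0.424
v 0.354 -2.651 -0.27
v 0.595 -3.762 0.477
f 2 1 4
f 2 4 3
f 4 1 5
f 4 5 3
f 5 1 6
f 5 6 3
f 6 1 7
f 6 7 3
f 7 1 8
f 7 8 3
f 8 1 9
f 8 9 3
f 9 1 10
f 9 10 3
f 10 1 11
f 10 11 3
f 11 1 12
f 11 12 3
f 12 1 13
f 12 13 3
f 13 1 14
f 13 14 3
f 14 1 15
f 14 15 3
f 15 1 2
f 15 2 3
f 17 16 20
f 17 20 18
f 18 20 21
f 18 21 19
f 20 16 22
f 20 22 21
f 21 22 23
f 21 23 19
f 22 16 24
f 22 24 23
f 23 24 25
f 23 25 19
f 24 16 26
f 24 26 25
f 25 26 27
f 25 27 19
f 26 16 28
f 26 28 27
f 27 28 29
f 27 29 19
f 28 16 30
f 28 30 29
f 29 30 31
f 29 31 19
f 30 16 32
f 30 32 31
f 31 32 33
f 31 33 19
f 32 16 34
f 32 34 33
f 33 34 35
f 33 35 19
f 34 16 36
f 34 36 35
f 35 36 37
f 35 37 19
f 36 16 38
f 36 38 37
f 37 38 39
f 37 39 19
f 38 16 40
f 38 40 39
f 39 40 41
f 39 41 19
f 40 16 42
f 40 42 41
f 41 42 43
f 41 43 19
f 42 16 17
f 42 17 43
f 43 17 18
f 43 18 19
f 45 47 44
f 48 45 44
f 44 47 46
f 46 48 44
f 45 51 47
f 49 45 48
f 49 51 45
f 47 51 46
f 50 48 46
f 46 51 50
f 50 49 48
f 51 49 50
f 53 52 56
f 53 56 54
f 54 56 57
f 54 57 55
f 56 52 58
f 56 58 57
f 57 58 59
f 57 59 55
f 58 52 60
f 58 60 59
f 59 60 61
f 59 61 55
f 60 52 62
f 60 62 61
f 61 62 63
f 61 63 55
f 62 52 64
f 62 64 63
f 63 64 65
f 63 65 55
f 64 52 66
f 64 66 65
f 65 66 67
f 65 67 55
f 66 52 68
f 66 68 67
f 67 68 69
f 67 69 55
f 68 52 70
f 68 70 69
f 69 70 71
f 69 71 55
f 70 52 72
f 70 72 71
f 71 72 73
f 71 73 55
f 72 52 74
f 72 74 73
f 73 74 75
f 73 75 55
f 74 52 76
f 74 76 75
f 75 76 77
f 75 77 55
f 76 52 78
f 76 78 77
f 77 78 79
f 77 79 55
f 78 52 53
f 78 53 79
f 79 53 54
f 79 54 55
f 81 83 80
f 84 81 80
f 80 83 82
f 82 84 80
f 81 87 83
f 85 81 84
f 85 87 81
f 83 87 82
f 86 84 82
f 82 87 86
f 86 85 84
f 87 85 86



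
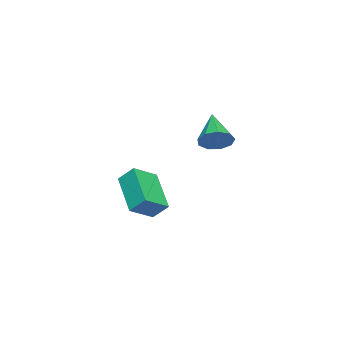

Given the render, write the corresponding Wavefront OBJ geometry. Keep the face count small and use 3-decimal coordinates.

v 0.254 -0.249 -0.705
v 1.205 -0.923 -0.023
v 0.236 0.449 0.011
v 1.186 -0.224 0.693
v 1.794 0.864 -1.753
v 2.744 0.191 -1.071
v 1.775 1.563 -1.037
v 2.726 0.889 -0.355
v -2.985 2.003 0.999
v -2.602 2.218 1.715
v -4.435 1.317 1.981
v -2.932 2.651 1.53
v -3.287 2.781 1.097
v -3.5 2.546 0.618
v -3.473 2.057 0.317
v -3.218 1.543 0.335
v -2.854 1.244 0.664
v -2.551 1.299 1.149
v -2.452 1.684 1.564
f 2 4 1
f 5 2 1
f 1 4 3
f 3 5 1
f 2 8 4
f 6 2 5
f 6 8 2
f 4 8 3
f 7 5 3
f 3 8 7
f 7 6 5
f 8 6 7
f 10 9 12
f 10 12 11
f 12 9 13
f 12 13 11
f 13 9 14
f 13 14 11
f 14 9 15
f 14 15 11
f 15 9 16
f 15 16 11
f 16 9 17
f 16 17 11
f 17 9 18
f 17 18 11
f 18 9 19
f 18 19 11
f 19 9 10
f 19 10 11



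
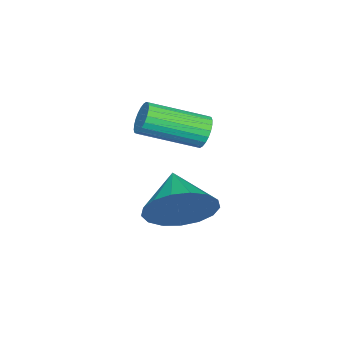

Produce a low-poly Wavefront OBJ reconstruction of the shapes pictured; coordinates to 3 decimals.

v -0.452 -2.768 -1.619
v 0.115 -2.791 -0.736
v -1.508 -3.472 -0.961
v -0.148 -2.364 -0.699
v -0.48 -2.029 -0.873
v -0.806 -1.864 -1.218
v -1.05 -1.905 -1.655
v -1.158 -2.145 -2.084
v -1.104 -2.526 -2.406
v -0.901 -2.964 -2.548
v -0.595 -3.356 -2.477
v -0.256 -3.613 -2.21
v 0.038 -3.677 -1.807
v 0.219 -3.532 -1.361
v 0.247 -3.213 -0.975
v -1.686 -2.632 0.699
v -1.339 -2.615 0.286
v -0.507 -4.052 0.927
v -0.854 -4.068 1.341
v -1.24 -2.495 0.427
v -0.408 -3.931 1.069
v -1.209 -2.395 0.61
v -0.377 -3.832 1.252
v -1.25 -2.331 0.807
v -0.418 -3.768 1.448
v -1.358 -2.313 0.987
v -0.526 -3.75 1.629
v -1.516 -2.344 1.123
v -0.684 -3.781 1.765
v -1.7 -2.418 1.195
v -0.868 -3.855 1.837
v -1.881 -2.525 1.191
v -1.049 -3.962 1.833
v -2.033 -2.648 1.113
v -1.201 -4.085 1.754
v -2.132 -2.769 0.971
v -1.3 -4.205 1.613
v -2.163 -2.868 0.788
v -1.331 -4.305 1.43
v -2.122 -2.932 0.592
v -1.29 -4.369 1.233
v -2.014 -2.95 0.411
v -1.182 -4.387 1.053
v -1.856 -2.919 0.275
v -1.024 -4.356 0.917
v -1.672 -2.845 0.203
v -0.84 -4.282 0.845
v -1.491 -2.738 0.207
v -0.659 -4.175 0.849
f 2 1 4
f 2 4 3
f 4 1 5
f 4 5 3
f 5 1 6
f 5 6 3
f 6 1 7
f 6 7 3
f 7 1 8
f 7 8 3
f 8 1 9
f 8 9 3
f 9 1 10
f 9 10 3
f 10 1 11
f 10 11 3
f 11 1 12
f 11 12 3
f 12 1 13
f 12 13 3
f 13 1 14
f 13 14 3
f 14 1 15
f 14 15 3
f 15 1 2
f 15 2 3
f 17 16 20
f 17 20 18
f 18 20 21
f 18 21 19
f 20 16 22
f 20 22 21
f 21 22 23
f 21 23 19
f 22 16 24
f 22 24 23
f 23 24 25
f 23 25 19
f 24 16 26
f 24 26 25
f 25 26 27
f 25 27 19
f 26 16 28
f 26 28 27
f 27 28 29
f 27 29 19
f 28 16 30
f 28 30 29
f 29 30 31
f 29 31 19
f 30 16 32
f 30 32 31
f 31 32 33
f 31 33 19
f 32 16 34
f 32 34 33
f 33 34 35
f 33 35 19
f 34 16 36
f 34 36 35
f 35 36 37
f 35 37 19
f 36 16 38
f 36 38 37
f 37 38 39
f 37 39 19
f 38 16 40
f 38 40 39
f 39 40 41
f 39 41 19
f 40 16 42
f 40 42 41
f 41 42 43
f 41 43 19
f 42 16 44
f 42 44 43
f 43 44 45
f 43 45 19
f 44 16 46
f 44 46 45
f 45 46 47
f 45 47 19
f 46 16 48
f 46 48 47
f 47 48 49
f 47 49 19
f 48 16 17
f 48 17 49
f 49 17 18
f 49 18 19



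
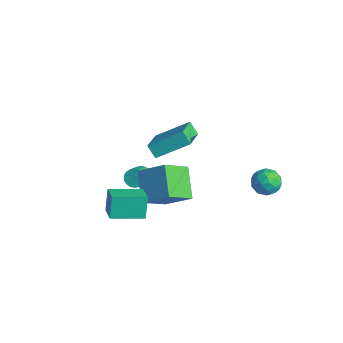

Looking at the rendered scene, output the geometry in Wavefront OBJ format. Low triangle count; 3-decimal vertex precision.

v -1.707 -0.795 1.683
v -0.435 -2.04 2.55
v -0.894 0.753 2.713
v 0.378 -0.491 3.58
v -1.158 -0.669 1.06
v 0.114 -1.913 1.927
v -0.345 0.88 2.09
v 0.927 -0.365 2.957
v -2.478 -0.004 -2.544
v -2.333 -1.511 -1.446
v -1.276 0.89 -1.475
v -1.131 -0.616 -0.377
v -1.009 -0.664 -3.643
v -0.864 -2.17 -2.545
v 0.193 0.231 -2.574
v 0.338 -1.276 -1.476
v 2.604 3.885 -0.475
v 3.044 3.623 -1.155
v 1.596 2.997 -0.785
v 2.036 2.735 -1.465
v 2.316 2.553 -0.682
v 2.938 3.102 -0.49
v 1.702 3.518 -1.45
v 2.324 4.067 -1.258
v 2.486 3.397 -1.758
v 2.866 2.8 -1.283
v 1.774 3.82 -0.657
v 2.154 3.223 -0.182
v 2.912 3.832 -0.788
v 1.728 2.788 -1.152
v 1.892 2.681 -0.692
v 2.151 2.527 -1.092
v 2.85 3.525 -0.397
v 3.109 3.372 -0.797
v 2.681 2.743 -0.519
v 1.531 3.248 -1.143
v 1.79 3.095 -1.543
v 2.489 4.093 -0.848
v 2.748 3.939 -1.248
v 1.959 3.877 -1.421
v 2.843 3.545 -1.542
v 2.251 3.023 -1.724
v 2.054 3.483 -1.715
v 2.42 3.806 -1.603
v 3.066 3.194 -1.263
v 2.474 2.673 -1.445
v 2.638 2.565 -0.985
v 3.004 2.888 -0.872
v 2.739 3.061 -1.617
v 2.166 3.947 -0.495
v 1.574 3.426 -0.677
v 1.636 3.732 -1.068
v 2.002 4.055 -0.955
v 2.389 3.597 -0.216
v 1.797 3.075 -0.398
v 2.22 2.814 -0.337
v 2.586 3.137 -0.225
v 1.901 3.559 -0.323
v -1.243 -4.074 -2.453
v -1.635 -3.69 -1.219
v -0.541 -2.409 -2.747
v -0.933 -2.026 -1.513
v -0.147 -4.454 -1.987
v -0.539 -4.071 -0.753
v 0.555 -2.79 -2.281
v 0.163 -2.406 -1.047
v -4.055 -0.272 -3.981
v -3.561 0.041 -4.053
v -2.97 -0.734 -3.371
v -3.465 -1.048 -3.299
v -3.649 0.14 -3.865
v -3.059 -0.636 -3.182
v -3.8 0.175 -3.694
v -3.209 -0.6 -3.012
v -3.989 0.143 -3.567
v -3.398 -0.633 -2.885
v -4.188 0.047 -3.503
v -3.598 -0.729 -2.821
v -4.367 -0.097 -3.512
v -3.777 -0.873 -2.83
v -4.499 -0.268 -3.592
v -3.908 -1.044 -2.91
v -4.563 -0.44 -3.732
v -3.972 -1.215 -3.05
v -4.55 -0.586 -3.909
v -3.959 -1.361 -3.227
v -4.461 -0.684 -4.098
v -3.871 -1.46 -3.415
v -4.311 -0.72 -4.268
v -3.72 -1.495 -3.586
v -4.122 -0.687 -4.395
v -3.531 -1.463 -3.713
v -3.922 -0.591 -4.459
v -3.332 -1.367 -3.777
v -3.743 -0.447 -4.45
v -3.153 -1.223 -3.768
v -3.612 -0.276 -4.37
v -3.021 -1.052 -3.688
v -3.548 -0.105 -4.23
v -2.957 -0.88 -3.548
f 2 4 1
f 5 2 1
f 1 4 3
f 3 5 1
f 2 8 4
f 6 2 5
f 6 8 2
f 4 8 3
f 7 5 3
f 3 8 7
f 7 6 5
f 8 6 7
f 10 12 9
f 13 10 9
f 9 12 11
f 11 13 9
f 10 16 12
f 14 10 13
f 14 16 10
f 12 16 11
f 15 13 11
f 11 16 15
f 15 14 13
f 16 14 15
f 17 54 33
f 54 28 57
f 33 57 22
f 54 57 33
f 17 33 29
f 33 22 34
f 29 34 18
f 33 34 29
f 17 29 38
f 29 18 39
f 38 39 24
f 29 39 38
f 17 38 50
f 38 24 53
f 50 53 27
f 38 53 50
f 17 50 54
f 50 27 58
f 54 58 28
f 50 58 54
f 18 34 45
f 34 22 48
f 45 48 26
f 34 48 45
f 22 57 35
f 57 28 56
f 35 56 21
f 57 56 35
f 28 58 55
f 58 27 51
f 55 51 19
f 58 51 55
f 27 53 52
f 53 24 40
f 52 40 23
f 53 40 52
f 24 39 44
f 39 18 41
f 44 41 25
f 39 41 44
f 20 46 32
f 46 26 47
f 32 47 21
f 46 47 32
f 20 32 30
f 32 21 31
f 30 31 19
f 32 31 30
f 20 30 37
f 30 19 36
f 37 36 23
f 30 36 37
f 20 37 42
f 37 23 43
f 42 43 25
f 37 43 42
f 20 42 46
f 42 25 49
f 46 49 26
f 42 49 46
f 21 47 35
f 47 26 48
f 35 48 22
f 47 48 35
f 19 31 55
f 31 21 56
f 55 56 28
f 31 56 55
f 23 36 52
f 36 19 51
f 52 51 27
f 36 51 52
f 25 43 44
f 43 23 40
f 44 40 24
f 43 40 44
f 26 49 45
f 49 25 41
f 45 41 18
f 49 41 45
f 60 62 59
f 63 60 59
f 59 62 61
f 61 63 59
f 60 66 62
f 64 60 63
f 64 66 60
f 62 66 61
f 65 63 61
f 61 66 65
f 65 64 63
f 66 64 65
f 68 67 71
f 68 71 69
f 69 71 72
f 69 72 70
f 71 67 73
f 71 73 72
f 72 73 74
f 72 74 70
f 73 67 75
f 73 75 74
f 74 75 76
f 74 76 70
f 75 67 77
f 75 77 76
f 76 77 78
f 76 78 70
f 77 67 79
f 77 79 78
f 78 79 80
f 78 80 70
f 79 67 81
f 79 81 80
f 80 81 82
f 80 82 70
f 81 67 83
f 81 83 82
f 82 83 84
f 82 84 70
f 83 67 85
f 83 85 84
f 84 85 86
f 84 86 70
f 85 67 87
f 85 87 86
f 86 87 88
f 86 88 70
f 87 67 89
f 87 89 88
f 88 89 90
f 88 90 70
f 89 67 91
f 89 91 90
f 90 91 92
f 90 92 70
f 91 67 93
f 91 93 92
f 92 93 94
f 92 94 70
f 93 67 95
f 93 95 94
f 94 95 96
f 94 96 70
f 95 67 97
f 95 97 96
f 96 97 98
f 96 98 70
f 97 67 99
f 97 99 98
f 98 99 100
f 98 100 70
f 99 67 68
f 99 68 100
f 100 68 69
f 100 69 70



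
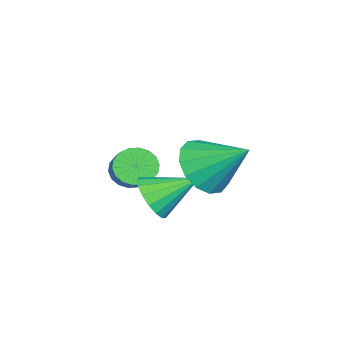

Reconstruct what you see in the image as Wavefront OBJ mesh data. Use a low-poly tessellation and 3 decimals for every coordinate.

v 2.209 -0.72 1.417
v 2.858 -0.45 0.84
v 2.531 0.48 2.343
v 2.467 -0.232 0.694
v 2.006 -0.145 0.742
v 1.6 -0.213 0.97
v 1.357 -0.416 1.319
v 1.342 -0.701 1.694
v 1.56 -0.991 1.994
v 1.951 -1.209 2.14
v 2.411 -1.296 2.093
v 2.818 -1.228 1.864
v 3.061 -1.025 1.515
v 3.076 -0.74 1.141
v 1.727 -2.203 -0.197
v 2.454 -2.104 -0.043
v 1.413 -1.017 0.517
v 2.407 -1.929 -0.353
v 2.205 -1.818 -0.628
v 1.893 -1.794 -0.804
v 1.543 -1.865 -0.84
v 1.235 -2.013 -0.73
v 1.04 -2.204 -0.497
v 1.002 -2.396 -0.196
v 1.13 -2.543 0.105
v 1.395 -2.612 0.337
v 1.736 -2.588 0.446
v 2.075 -2.476 0.409
v 2.334 -2.301 0.232
v -0.327 -3.271 -0.416
v 0.084 -3.524 -0.821
v 0.917 -3.183 -0.189
v 0.507 -2.929 0.216
v 0.052 -3.264 -0.919
v 0.885 -2.922 -0.288
v -0.055 -3.005 -0.918
v 0.778 -2.663 -0.287
v -0.216 -2.798 -0.817
v 0.617 -2.457 -0.186
v -0.399 -2.686 -0.637
v 0.434 -2.344 -0.006
v -0.567 -2.689 -0.413
v 0.266 -2.347 0.218
v -0.688 -2.807 -0.19
v 0.145 -2.465 0.442
v -0.737 -3.017 -0.011
v 0.096 -2.676 0.621
v -0.705 -3.278 0.088
v 0.128 -2.936 0.719
v -0.598 -3.537 0.087
v 0.235 -3.195 0.718
v -0.437 -3.743 -0.014
v 0.396 -3.402 0.617
v -0.254 -3.856 -0.194
v 0.579 -3.514 0.437
v -0.086 -3.853 -0.418
v 0.747 -3.511 0.213
v 0.035 -3.735 -0.642
v 0.868 -3.393 -0.01
f 2 1 4
f 2 4 3
f 4 1 5
f 4 5 3
f 5 1 6
f 5 6 3
f 6 1 7
f 6 7 3
f 7 1 8
f 7 8 3
f 8 1 9
f 8 9 3
f 9 1 10
f 9 10 3
f 10 1 11
f 10 11 3
f 11 1 12
f 11 12 3
f 12 1 13
f 12 13 3
f 13 1 14
f 13 14 3
f 14 1 2
f 14 2 3
f 16 15 18
f 16 18 17
f 18 15 19
f 18 19 17
f 19 15 20
f 19 20 17
f 20 15 21
f 20 21 17
f 21 15 22
f 21 22 17
f 22 15 23
f 22 23 17
f 23 15 24
f 23 24 17
f 24 15 25
f 24 25 17
f 25 15 26
f 25 26 17
f 26 15 27
f 26 27 17
f 27 15 28
f 27 28 17
f 28 15 29
f 28 29 17
f 29 15 16
f 29 16 17
f 31 30 34
f 31 34 32
f 32 34 35
f 32 35 33
f 34 30 36
f 34 36 35
f 35 36 37
f 35 37 33
f 36 30 38
f 36 38 37
f 37 38 39
f 37 39 33
f 38 30 40
f 38 40 39
f 39 40 41
f 39 41 33
f 40 30 42
f 40 42 41
f 41 42 43
f 41 43 33
f 42 30 44
f 42 44 43
f 43 44 45
f 43 45 33
f 44 30 46
f 44 46 45
f 45 46 47
f 45 47 33
f 46 30 48
f 46 48 47
f 47 48 49
f 47 49 33
f 48 30 50
f 48 50 49
f 49 50 51
f 49 51 33
f 50 30 52
f 50 52 51
f 51 52 53
f 51 53 33
f 52 30 54
f 52 54 53
f 53 54 55
f 53 55 33
f 54 30 56
f 54 56 55
f 55 56 57
f 55 57 33
f 56 30 58
f 56 58 57
f 57 58 59
f 57 59 33
f 58 30 31
f 58 31 59
f 59 31 32
f 59 32 33



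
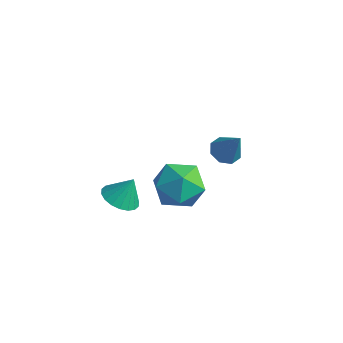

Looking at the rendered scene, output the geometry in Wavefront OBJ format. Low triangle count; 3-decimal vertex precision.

v -2.374 -0.375 -3.335
v -1.631 0.356 -2.766
v -2.169 -1.676 -1.934
v -1.426 -0.945 -1.365
v -2.579 -0.673 -1.447
v -2.706 0.131 -2.313
v -1.094 -1.451 -2.387
v -1.221 -0.647 -3.253
v -0.839 -0.309 -2.18
v -1.758 0.172 -1.599
v -2.042 -1.492 -3.101
v -2.961 -1.011 -2.52
v -3.177 -2.612 -2.642
v -2.426 -2.932 -2.712
v -2.883 -2.148 -1.598
v -2.389 -2.604 -2.868
v -2.508 -2.278 -2.979
v -2.76 -2.017 -3.023
v -3.095 -1.875 -2.992
v -3.445 -1.878 -2.892
v -3.743 -2.027 -2.742
v -3.929 -2.291 -2.573
v -3.966 -2.619 -2.417
v -3.846 -2.946 -2.306
v -3.594 -3.206 -2.261
v -3.26 -3.349 -2.292
v -2.909 -3.345 -2.392
v -2.611 -3.197 -2.542
v 0.708 -0.911 1.732
v 1.222 -1.129 1.421
v 1.452 -0.949 2.988
v 1.21 -0.64 1.443
v 0.904 -0.309 1.635
v 0.483 -0.331 1.884
v 0.193 -0.692 2.044
v 0.205 -1.181 2.022
v 0.511 -1.512 1.83
v 0.933 -1.49 1.581
f 1 12 6
f 1 6 2
f 1 2 8
f 1 8 11
f 1 11 12
f 2 6 10
f 6 12 5
f 12 11 3
f 11 8 7
f 8 2 9
f 4 10 5
f 4 5 3
f 4 3 7
f 4 7 9
f 4 9 10
f 5 10 6
f 3 5 12
f 7 3 11
f 9 7 8
f 10 9 2
f 14 13 16
f 14 16 15
f 16 13 17
f 16 17 15
f 17 13 18
f 17 18 15
f 18 13 19
f 18 19 15
f 19 13 20
f 19 20 15
f 20 13 21
f 20 21 15
f 21 13 22
f 21 22 15
f 22 13 23
f 22 23 15
f 23 13 24
f 23 24 15
f 24 13 25
f 24 25 15
f 25 13 26
f 25 26 15
f 26 13 27
f 26 27 15
f 27 13 28
f 27 28 15
f 28 13 14
f 28 14 15
f 30 29 32
f 30 32 31
f 32 29 33
f 32 33 31
f 33 29 34
f 33 34 31
f 34 29 35
f 34 35 31
f 35 29 36
f 35 36 31
f 36 29 37
f 36 37 31
f 37 29 38
f 37 38 31
f 38 29 30
f 38 30 31

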